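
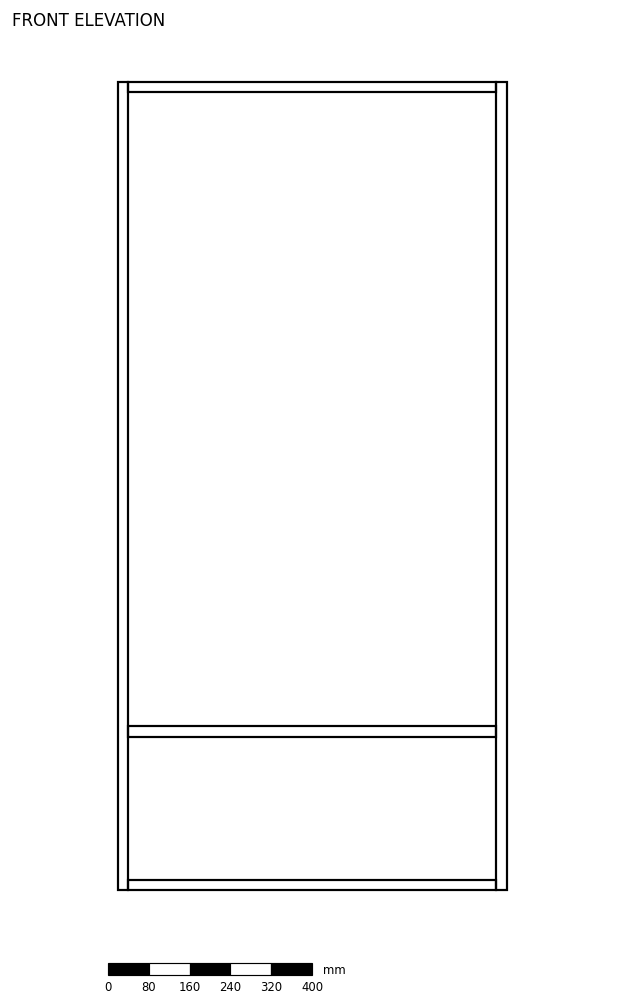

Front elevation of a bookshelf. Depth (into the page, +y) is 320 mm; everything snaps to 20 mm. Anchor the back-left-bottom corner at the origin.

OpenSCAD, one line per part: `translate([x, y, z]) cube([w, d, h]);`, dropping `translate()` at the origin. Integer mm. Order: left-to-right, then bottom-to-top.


cube([20, 320, 1580]);
translate([20, 0, 0]) cube([720, 320, 20]);
translate([20, 0, 300]) cube([720, 320, 20]);
translate([20, 0, 1560]) cube([720, 320, 20]);
translate([740, 0, 0]) cube([20, 320, 1580]);


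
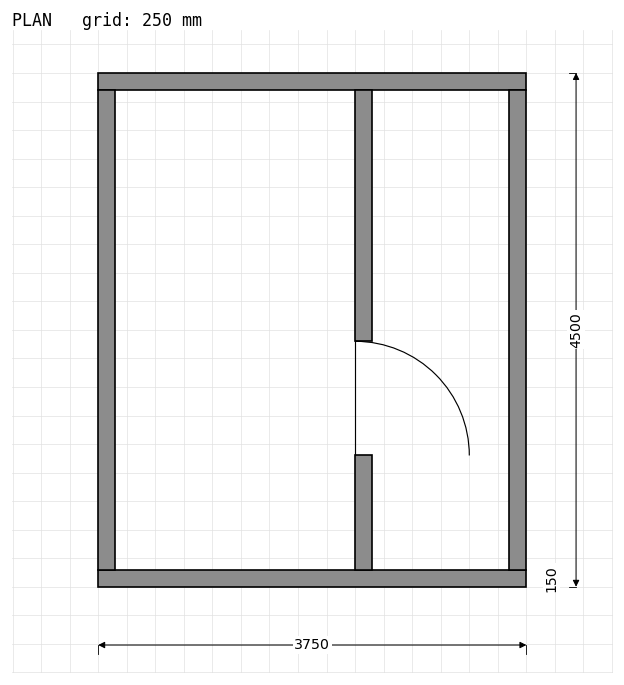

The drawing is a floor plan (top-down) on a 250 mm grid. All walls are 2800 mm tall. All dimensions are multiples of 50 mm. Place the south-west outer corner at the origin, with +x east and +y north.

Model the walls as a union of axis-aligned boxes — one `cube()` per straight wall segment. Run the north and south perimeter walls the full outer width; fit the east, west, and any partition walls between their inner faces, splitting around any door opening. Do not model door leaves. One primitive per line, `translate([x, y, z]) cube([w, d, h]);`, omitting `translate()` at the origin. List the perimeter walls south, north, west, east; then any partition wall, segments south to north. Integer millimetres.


cube([3750, 150, 2800]);
translate([0, 4350, 0]) cube([3750, 150, 2800]);
translate([0, 150, 0]) cube([150, 4200, 2800]);
translate([3600, 150, 0]) cube([150, 4200, 2800]);
translate([2250, 150, 0]) cube([150, 1000, 2800]);
translate([2250, 2150, 0]) cube([150, 2200, 2800]);


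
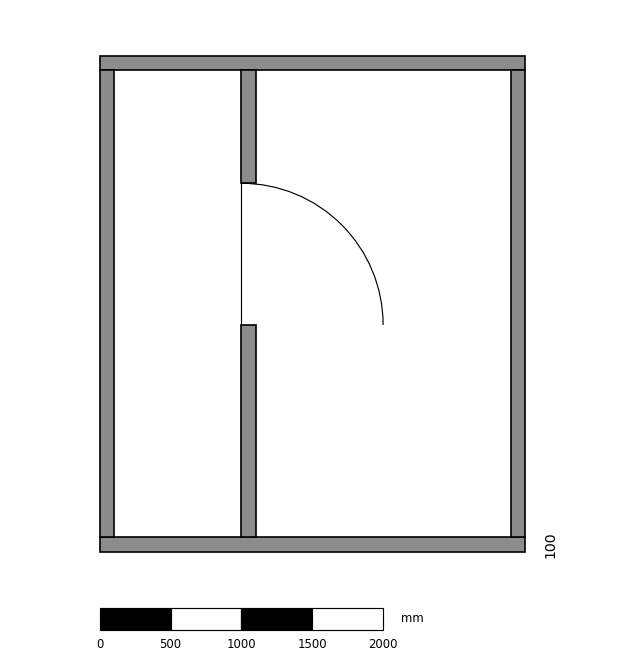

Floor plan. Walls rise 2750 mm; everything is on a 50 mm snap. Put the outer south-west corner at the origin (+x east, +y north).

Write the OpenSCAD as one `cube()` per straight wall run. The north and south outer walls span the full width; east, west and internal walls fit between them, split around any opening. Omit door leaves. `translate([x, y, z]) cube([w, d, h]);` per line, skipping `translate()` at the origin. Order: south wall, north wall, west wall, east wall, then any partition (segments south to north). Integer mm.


cube([3000, 100, 2750]);
translate([0, 3400, 0]) cube([3000, 100, 2750]);
translate([0, 100, 0]) cube([100, 3300, 2750]);
translate([2900, 100, 0]) cube([100, 3300, 2750]);
translate([1000, 100, 0]) cube([100, 1500, 2750]);
translate([1000, 2600, 0]) cube([100, 800, 2750]);


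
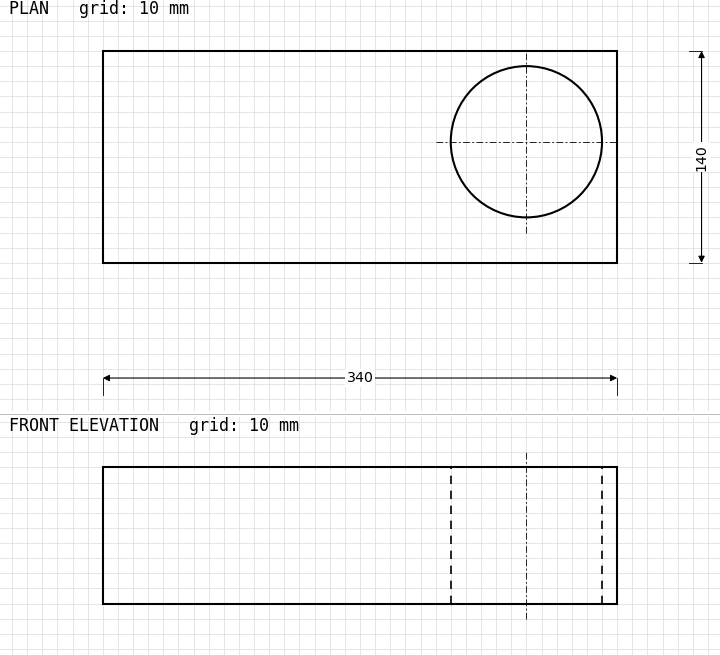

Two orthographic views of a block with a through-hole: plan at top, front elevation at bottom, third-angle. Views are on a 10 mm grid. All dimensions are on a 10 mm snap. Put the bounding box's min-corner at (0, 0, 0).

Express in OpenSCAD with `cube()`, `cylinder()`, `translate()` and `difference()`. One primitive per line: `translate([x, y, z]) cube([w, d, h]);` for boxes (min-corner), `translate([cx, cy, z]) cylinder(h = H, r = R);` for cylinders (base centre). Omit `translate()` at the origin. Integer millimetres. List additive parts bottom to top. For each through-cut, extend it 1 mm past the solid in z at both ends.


difference() {
  cube([340, 140, 90]);
  translate([280, 80, -1]) cylinder(h = 92, r = 50);
}


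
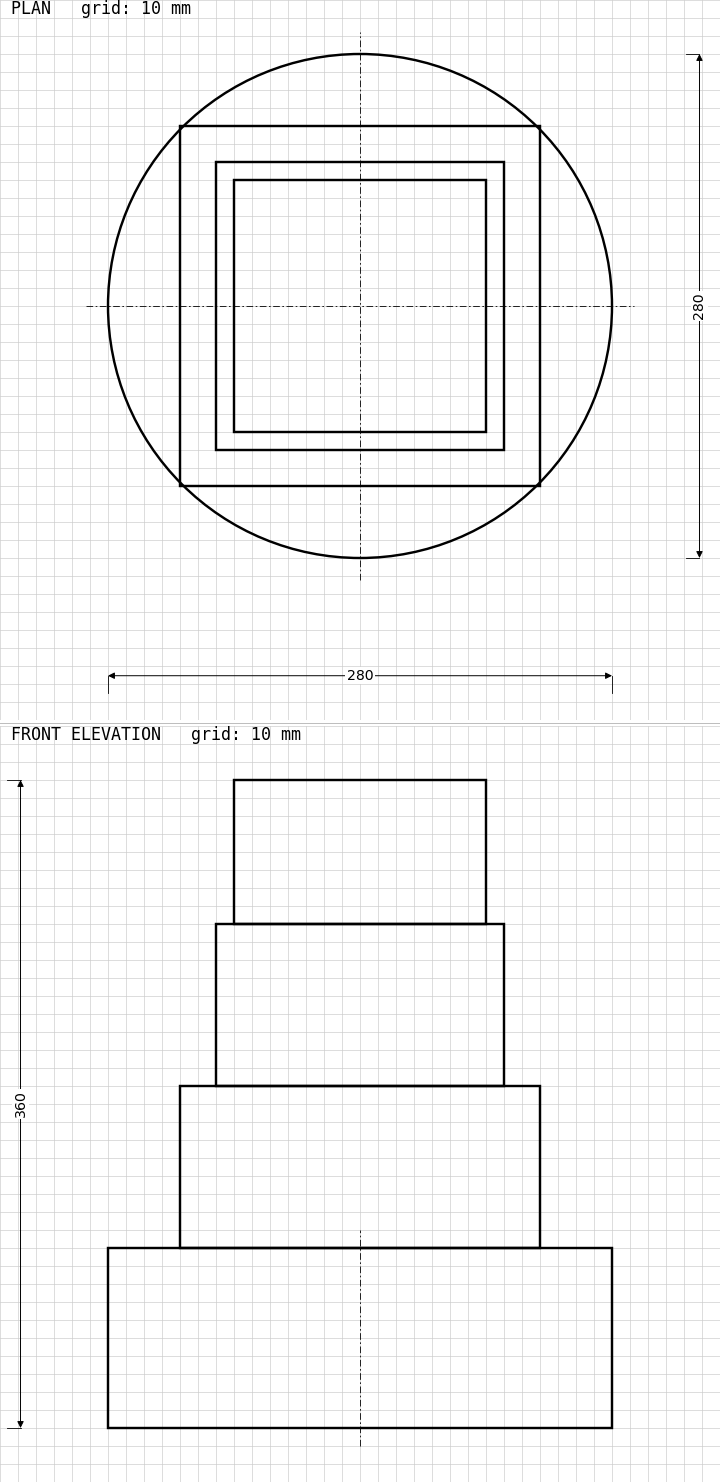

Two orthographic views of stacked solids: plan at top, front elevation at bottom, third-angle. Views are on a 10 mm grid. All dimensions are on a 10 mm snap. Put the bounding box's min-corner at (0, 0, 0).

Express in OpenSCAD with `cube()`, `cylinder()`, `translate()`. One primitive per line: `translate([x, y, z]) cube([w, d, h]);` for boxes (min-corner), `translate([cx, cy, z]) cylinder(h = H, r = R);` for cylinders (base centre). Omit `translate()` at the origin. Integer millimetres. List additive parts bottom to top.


translate([140, 140, 0]) cylinder(h = 100, r = 140);
translate([40, 40, 100]) cube([200, 200, 90]);
translate([60, 60, 190]) cube([160, 160, 90]);
translate([70, 70, 280]) cube([140, 140, 80]);


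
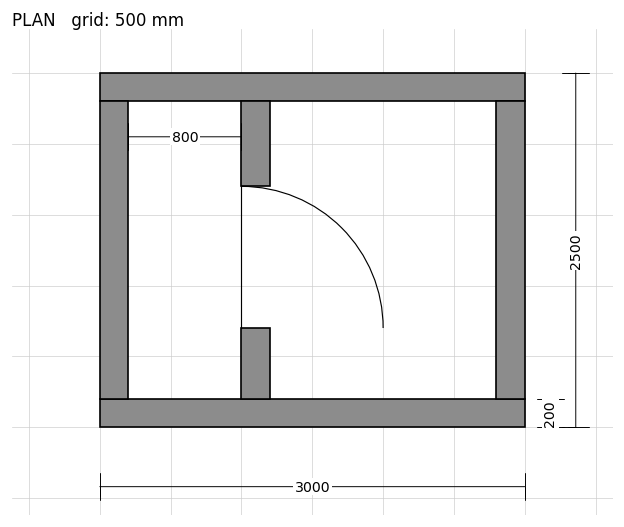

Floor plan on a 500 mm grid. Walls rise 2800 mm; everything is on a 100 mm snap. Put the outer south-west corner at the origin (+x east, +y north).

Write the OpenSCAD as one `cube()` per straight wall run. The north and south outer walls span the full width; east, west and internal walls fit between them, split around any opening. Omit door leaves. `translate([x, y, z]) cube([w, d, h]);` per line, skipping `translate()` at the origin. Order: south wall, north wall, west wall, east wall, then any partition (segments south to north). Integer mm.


cube([3000, 200, 2800]);
translate([0, 2300, 0]) cube([3000, 200, 2800]);
translate([0, 200, 0]) cube([200, 2100, 2800]);
translate([2800, 200, 0]) cube([200, 2100, 2800]);
translate([1000, 200, 0]) cube([200, 500, 2800]);
translate([1000, 1700, 0]) cube([200, 600, 2800]);


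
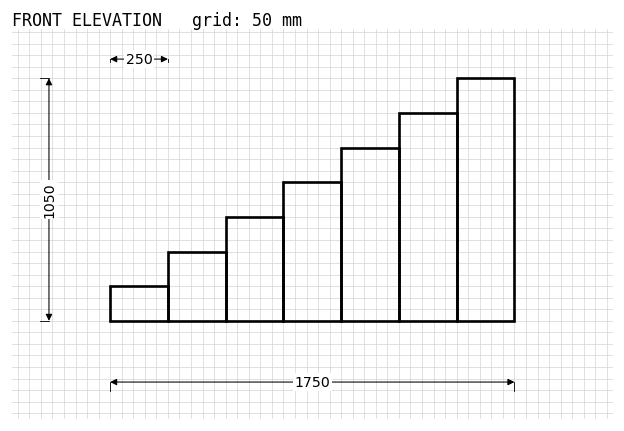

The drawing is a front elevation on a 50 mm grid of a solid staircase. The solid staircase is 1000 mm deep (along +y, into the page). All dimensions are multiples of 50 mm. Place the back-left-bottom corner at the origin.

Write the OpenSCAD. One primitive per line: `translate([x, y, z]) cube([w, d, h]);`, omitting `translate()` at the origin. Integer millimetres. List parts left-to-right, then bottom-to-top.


cube([250, 1000, 150]);
translate([250, 0, 0]) cube([250, 1000, 300]);
translate([500, 0, 0]) cube([250, 1000, 450]);
translate([750, 0, 0]) cube([250, 1000, 600]);
translate([1000, 0, 0]) cube([250, 1000, 750]);
translate([1250, 0, 0]) cube([250, 1000, 900]);
translate([1500, 0, 0]) cube([250, 1000, 1050]);


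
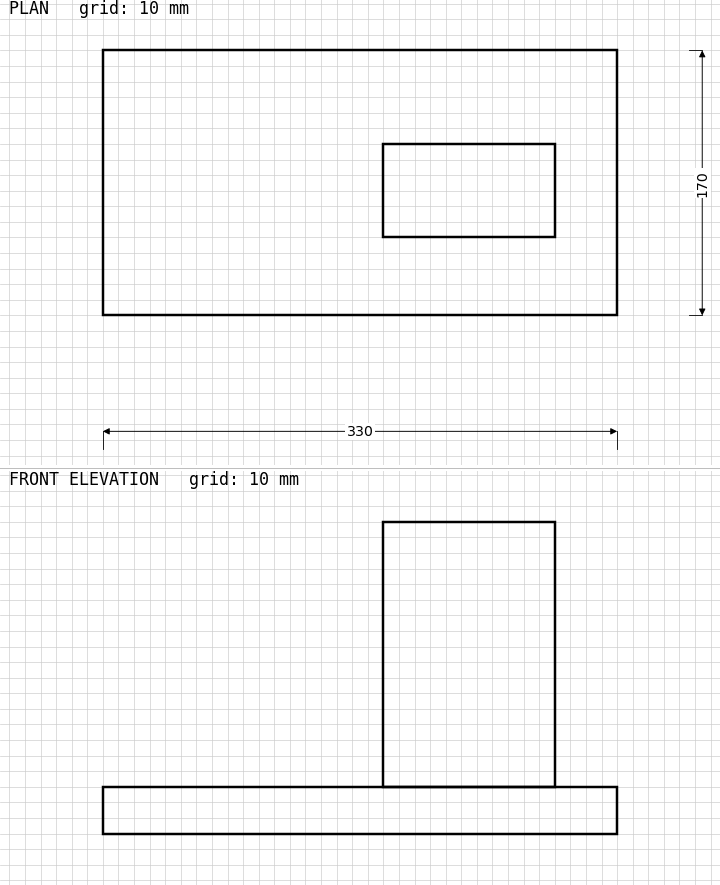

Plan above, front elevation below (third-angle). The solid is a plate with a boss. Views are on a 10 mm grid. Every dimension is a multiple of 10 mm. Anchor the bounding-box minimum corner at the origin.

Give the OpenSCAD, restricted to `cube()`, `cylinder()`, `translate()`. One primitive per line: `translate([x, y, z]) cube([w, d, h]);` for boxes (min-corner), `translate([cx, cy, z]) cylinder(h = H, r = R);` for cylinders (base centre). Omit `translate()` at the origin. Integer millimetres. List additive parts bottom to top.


cube([330, 170, 30]);
translate([180, 50, 30]) cube([110, 60, 170]);


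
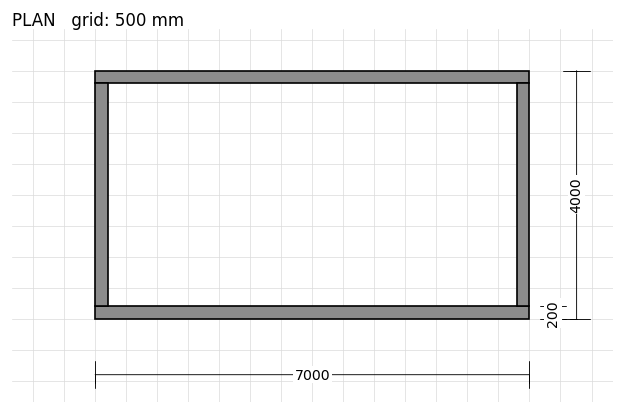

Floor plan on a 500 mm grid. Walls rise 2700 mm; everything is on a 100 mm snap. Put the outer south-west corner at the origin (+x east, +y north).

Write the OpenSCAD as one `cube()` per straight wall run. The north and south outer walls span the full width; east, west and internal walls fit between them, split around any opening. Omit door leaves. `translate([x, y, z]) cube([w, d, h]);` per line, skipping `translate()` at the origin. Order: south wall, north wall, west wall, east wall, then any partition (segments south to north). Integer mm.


cube([7000, 200, 2700]);
translate([0, 3800, 0]) cube([7000, 200, 2700]);
translate([0, 200, 0]) cube([200, 3600, 2700]);
translate([6800, 200, 0]) cube([200, 3600, 2700]);


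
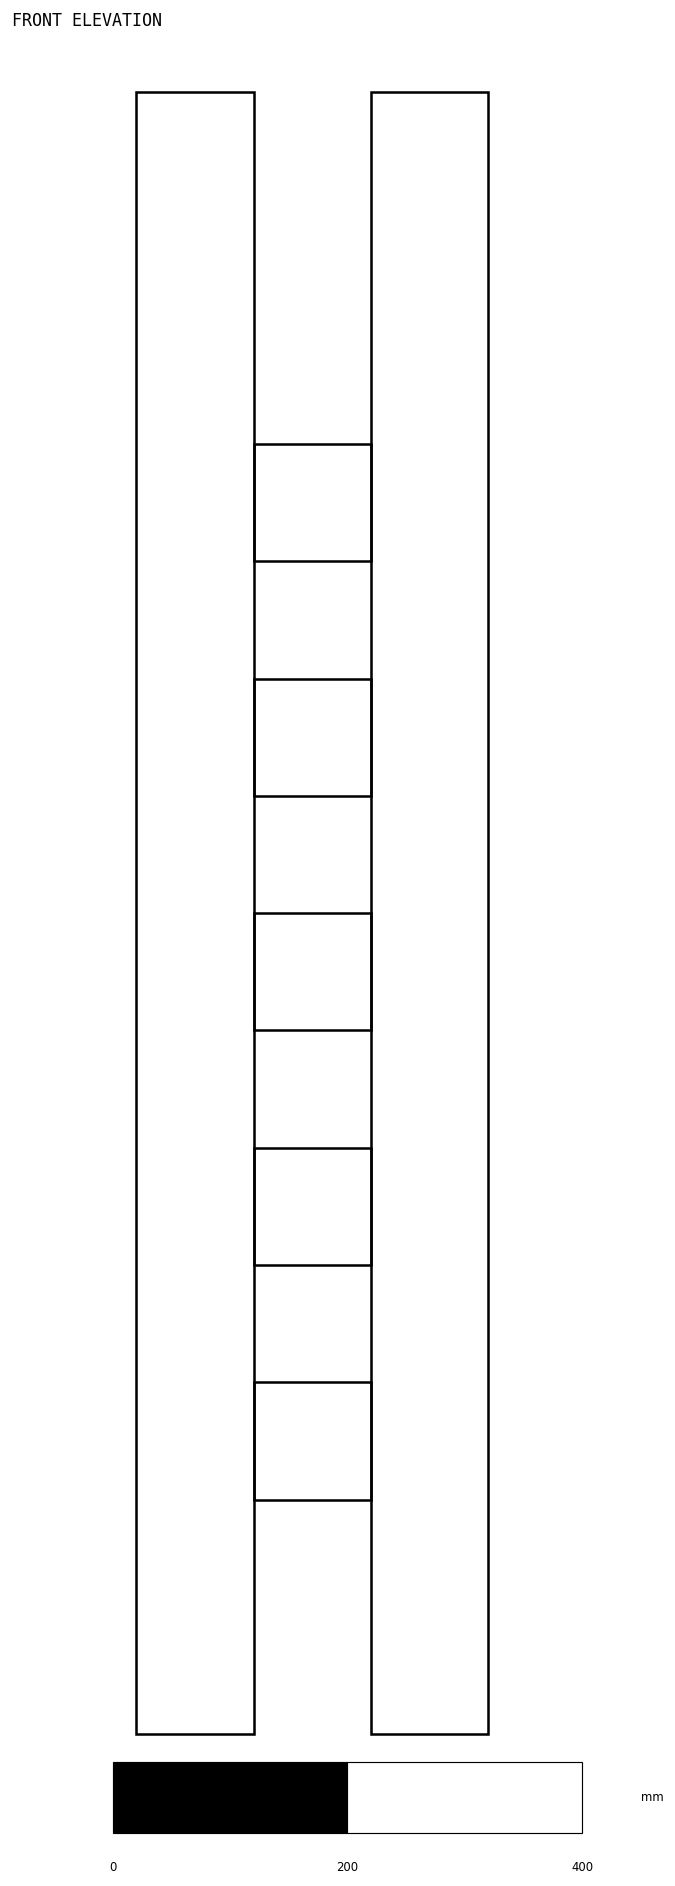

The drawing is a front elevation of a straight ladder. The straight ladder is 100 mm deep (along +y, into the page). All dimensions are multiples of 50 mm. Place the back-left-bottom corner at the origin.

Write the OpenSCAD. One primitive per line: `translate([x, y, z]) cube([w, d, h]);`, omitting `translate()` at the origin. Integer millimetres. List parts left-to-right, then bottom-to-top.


cube([100, 100, 1400]);
translate([100, 0, 200]) cube([100, 100, 100]);
translate([100, 0, 400]) cube([100, 100, 100]);
translate([100, 0, 600]) cube([100, 100, 100]);
translate([100, 0, 800]) cube([100, 100, 100]);
translate([100, 0, 1000]) cube([100, 100, 100]);
translate([200, 0, 0]) cube([100, 100, 1400]);


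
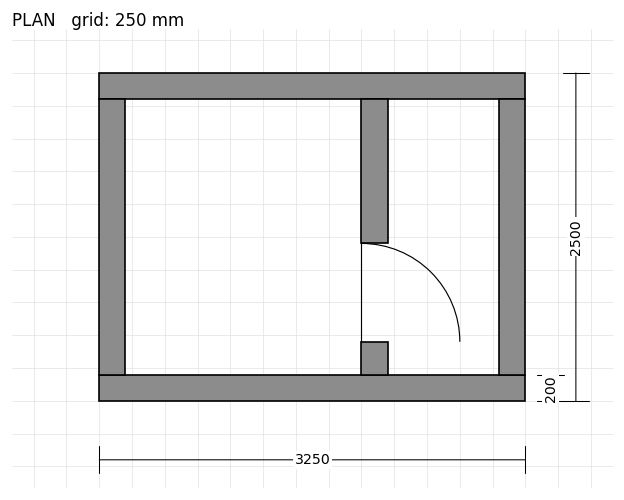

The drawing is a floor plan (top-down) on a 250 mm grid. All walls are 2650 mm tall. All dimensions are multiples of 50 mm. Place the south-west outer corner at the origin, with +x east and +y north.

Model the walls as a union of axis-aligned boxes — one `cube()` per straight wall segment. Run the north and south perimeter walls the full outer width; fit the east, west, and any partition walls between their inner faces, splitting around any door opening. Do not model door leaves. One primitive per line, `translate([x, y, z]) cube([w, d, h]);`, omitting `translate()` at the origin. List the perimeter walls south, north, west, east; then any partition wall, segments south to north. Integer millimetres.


cube([3250, 200, 2650]);
translate([0, 2300, 0]) cube([3250, 200, 2650]);
translate([0, 200, 0]) cube([200, 2100, 2650]);
translate([3050, 200, 0]) cube([200, 2100, 2650]);
translate([2000, 200, 0]) cube([200, 250, 2650]);
translate([2000, 1200, 0]) cube([200, 1100, 2650]);


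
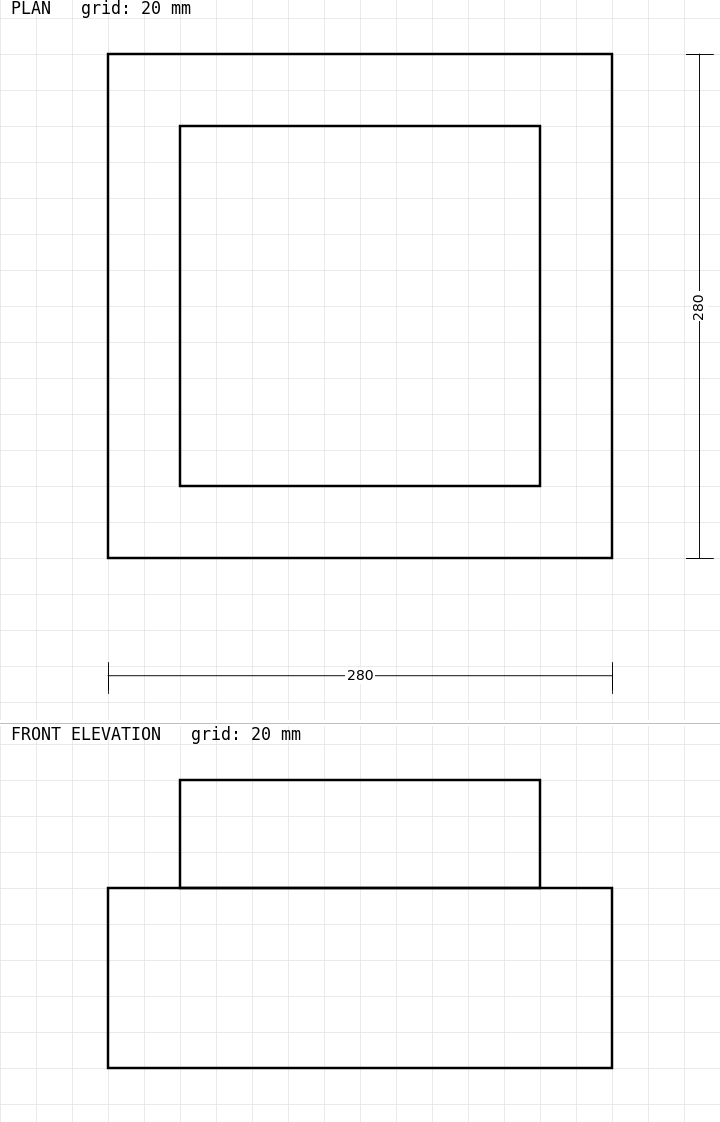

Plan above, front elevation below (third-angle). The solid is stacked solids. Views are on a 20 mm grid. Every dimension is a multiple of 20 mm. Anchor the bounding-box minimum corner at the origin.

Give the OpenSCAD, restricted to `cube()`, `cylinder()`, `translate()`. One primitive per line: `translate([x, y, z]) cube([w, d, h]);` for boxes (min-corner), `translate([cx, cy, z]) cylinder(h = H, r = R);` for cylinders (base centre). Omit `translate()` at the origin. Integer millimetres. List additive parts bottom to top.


cube([280, 280, 100]);
translate([40, 40, 100]) cube([200, 200, 60]);


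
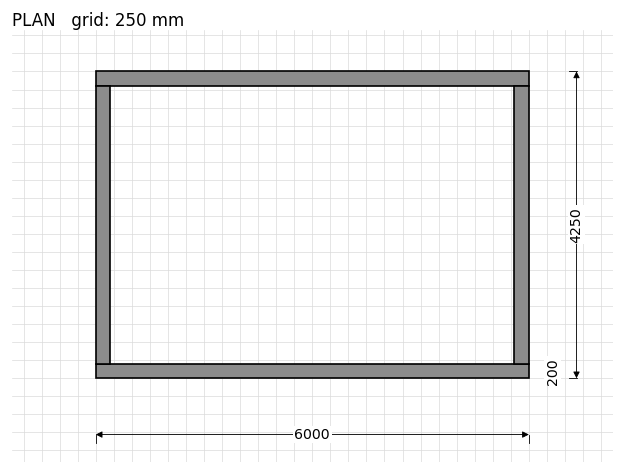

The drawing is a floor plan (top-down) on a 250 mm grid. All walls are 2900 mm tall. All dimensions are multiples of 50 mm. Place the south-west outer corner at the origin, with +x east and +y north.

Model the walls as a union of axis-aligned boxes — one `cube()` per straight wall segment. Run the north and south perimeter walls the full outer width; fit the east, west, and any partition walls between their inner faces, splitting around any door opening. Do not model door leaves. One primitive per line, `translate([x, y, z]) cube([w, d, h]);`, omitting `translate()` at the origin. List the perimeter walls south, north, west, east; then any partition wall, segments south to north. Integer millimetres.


cube([6000, 200, 2900]);
translate([0, 4050, 0]) cube([6000, 200, 2900]);
translate([0, 200, 0]) cube([200, 3850, 2900]);
translate([5800, 200, 0]) cube([200, 3850, 2900]);


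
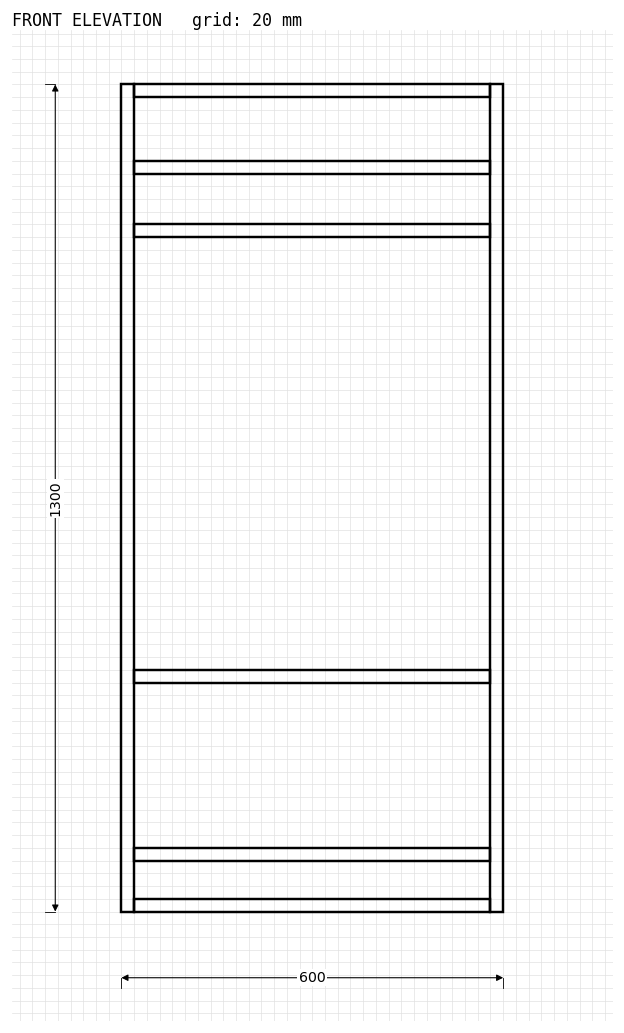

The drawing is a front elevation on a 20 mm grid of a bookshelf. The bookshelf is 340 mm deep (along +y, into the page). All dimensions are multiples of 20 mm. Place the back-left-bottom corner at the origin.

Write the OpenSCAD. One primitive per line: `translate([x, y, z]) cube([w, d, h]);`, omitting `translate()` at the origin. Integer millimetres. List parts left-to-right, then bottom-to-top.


cube([20, 340, 1300]);
translate([20, 0, 0]) cube([560, 340, 20]);
translate([20, 0, 80]) cube([560, 340, 20]);
translate([20, 0, 360]) cube([560, 340, 20]);
translate([20, 0, 1060]) cube([560, 340, 20]);
translate([20, 0, 1160]) cube([560, 340, 20]);
translate([20, 0, 1280]) cube([560, 340, 20]);
translate([580, 0, 0]) cube([20, 340, 1300]);


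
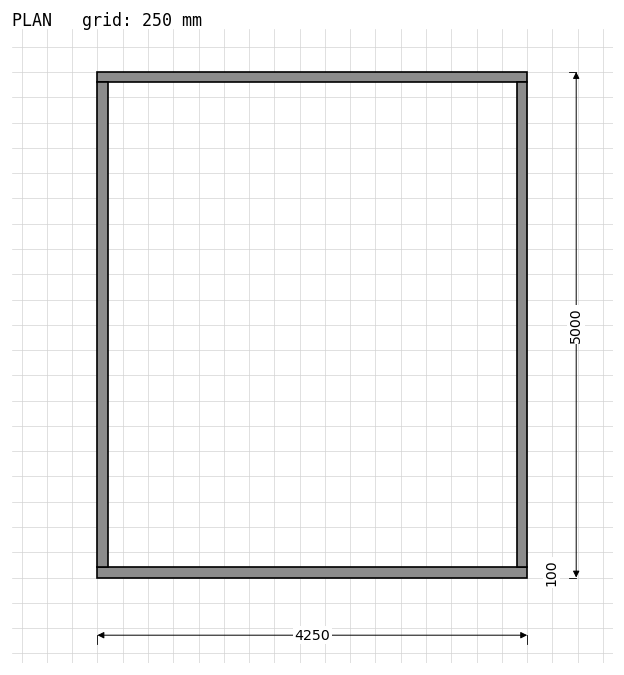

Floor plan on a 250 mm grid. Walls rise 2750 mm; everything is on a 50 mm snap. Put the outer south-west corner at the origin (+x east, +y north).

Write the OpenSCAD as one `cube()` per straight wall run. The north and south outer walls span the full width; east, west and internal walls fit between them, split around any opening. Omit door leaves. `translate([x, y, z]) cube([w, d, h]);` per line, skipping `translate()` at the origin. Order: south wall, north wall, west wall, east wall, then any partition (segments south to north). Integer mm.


cube([4250, 100, 2750]);
translate([0, 4900, 0]) cube([4250, 100, 2750]);
translate([0, 100, 0]) cube([100, 4800, 2750]);
translate([4150, 100, 0]) cube([100, 4800, 2750]);


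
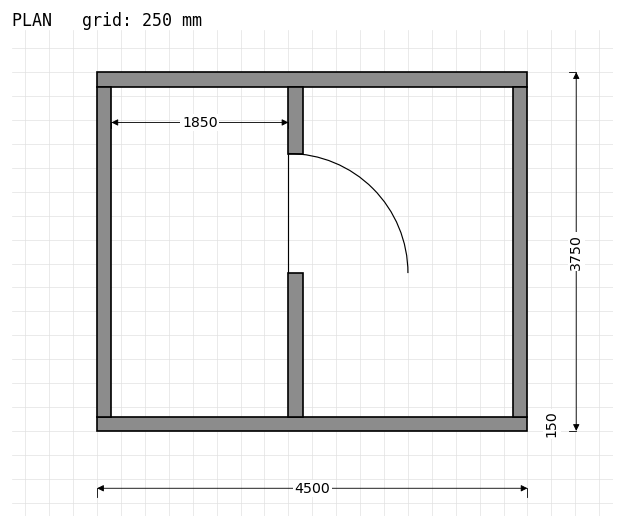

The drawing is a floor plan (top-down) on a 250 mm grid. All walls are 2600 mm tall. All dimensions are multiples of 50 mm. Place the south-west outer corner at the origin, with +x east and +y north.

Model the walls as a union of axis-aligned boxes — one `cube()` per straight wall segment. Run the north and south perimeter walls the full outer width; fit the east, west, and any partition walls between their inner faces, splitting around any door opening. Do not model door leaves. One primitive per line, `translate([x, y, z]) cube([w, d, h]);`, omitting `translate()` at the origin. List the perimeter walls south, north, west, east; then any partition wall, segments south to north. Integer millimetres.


cube([4500, 150, 2600]);
translate([0, 3600, 0]) cube([4500, 150, 2600]);
translate([0, 150, 0]) cube([150, 3450, 2600]);
translate([4350, 150, 0]) cube([150, 3450, 2600]);
translate([2000, 150, 0]) cube([150, 1500, 2600]);
translate([2000, 2900, 0]) cube([150, 700, 2600]);


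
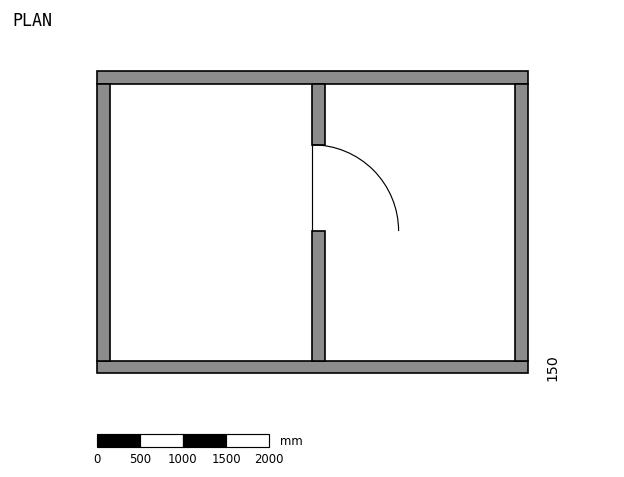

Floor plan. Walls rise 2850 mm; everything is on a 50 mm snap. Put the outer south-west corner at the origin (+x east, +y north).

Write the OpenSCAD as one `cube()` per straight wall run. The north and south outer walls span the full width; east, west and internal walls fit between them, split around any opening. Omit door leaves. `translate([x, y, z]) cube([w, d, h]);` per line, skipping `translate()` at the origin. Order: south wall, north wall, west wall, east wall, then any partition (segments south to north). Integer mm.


cube([5000, 150, 2850]);
translate([0, 3350, 0]) cube([5000, 150, 2850]);
translate([0, 150, 0]) cube([150, 3200, 2850]);
translate([4850, 150, 0]) cube([150, 3200, 2850]);
translate([2500, 150, 0]) cube([150, 1500, 2850]);
translate([2500, 2650, 0]) cube([150, 700, 2850]);


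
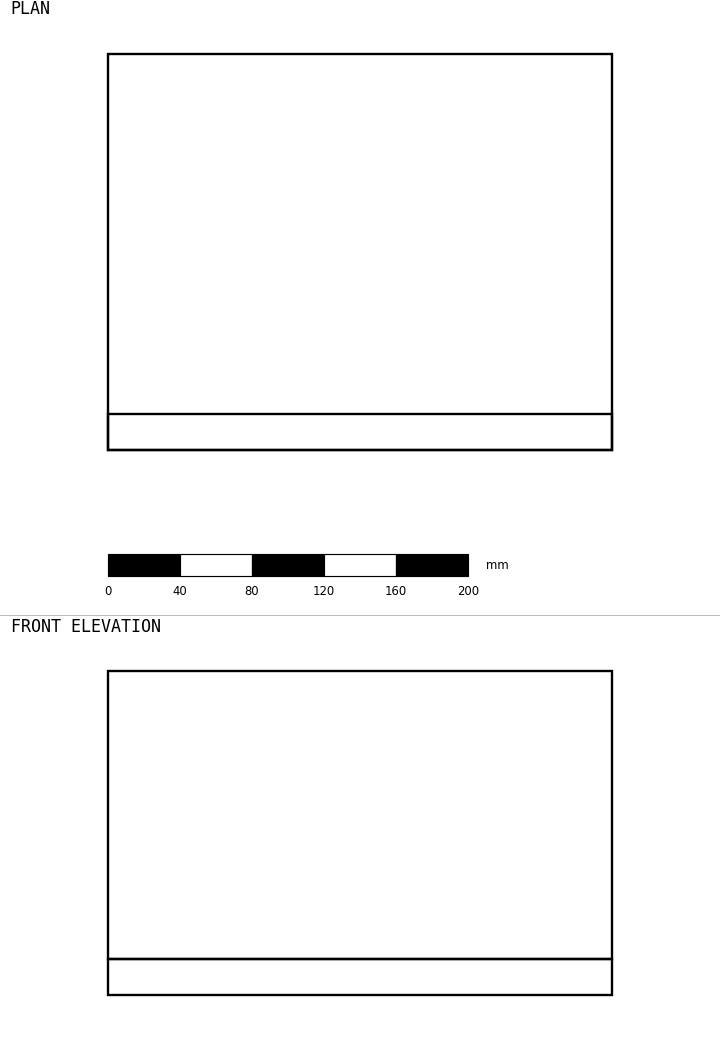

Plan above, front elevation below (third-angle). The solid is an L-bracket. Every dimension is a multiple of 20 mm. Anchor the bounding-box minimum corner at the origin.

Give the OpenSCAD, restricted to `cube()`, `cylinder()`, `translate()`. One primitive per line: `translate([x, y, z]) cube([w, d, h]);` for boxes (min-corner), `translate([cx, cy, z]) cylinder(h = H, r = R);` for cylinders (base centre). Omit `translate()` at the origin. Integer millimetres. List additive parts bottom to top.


cube([280, 220, 20]);
translate([0, 0, 20]) cube([280, 20, 160]);


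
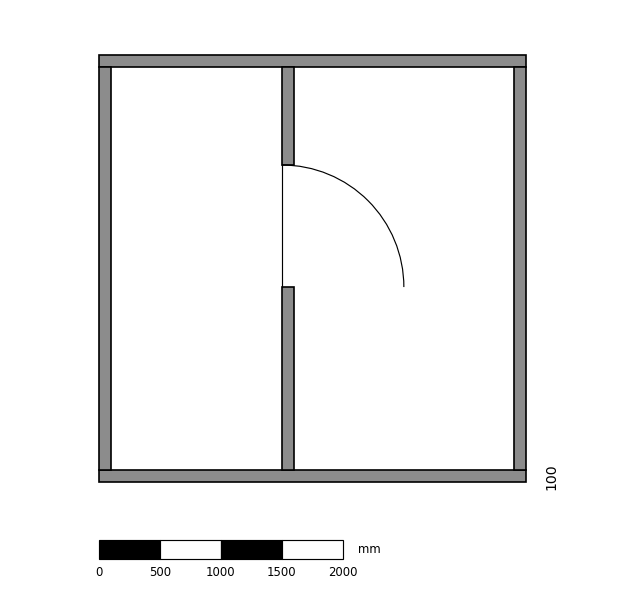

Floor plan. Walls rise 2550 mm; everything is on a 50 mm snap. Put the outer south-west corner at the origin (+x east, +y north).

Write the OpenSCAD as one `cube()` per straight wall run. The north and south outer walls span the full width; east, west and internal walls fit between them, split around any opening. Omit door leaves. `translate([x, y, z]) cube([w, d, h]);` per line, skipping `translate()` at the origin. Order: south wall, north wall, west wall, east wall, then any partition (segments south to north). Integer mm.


cube([3500, 100, 2550]);
translate([0, 3400, 0]) cube([3500, 100, 2550]);
translate([0, 100, 0]) cube([100, 3300, 2550]);
translate([3400, 100, 0]) cube([100, 3300, 2550]);
translate([1500, 100, 0]) cube([100, 1500, 2550]);
translate([1500, 2600, 0]) cube([100, 800, 2550]);


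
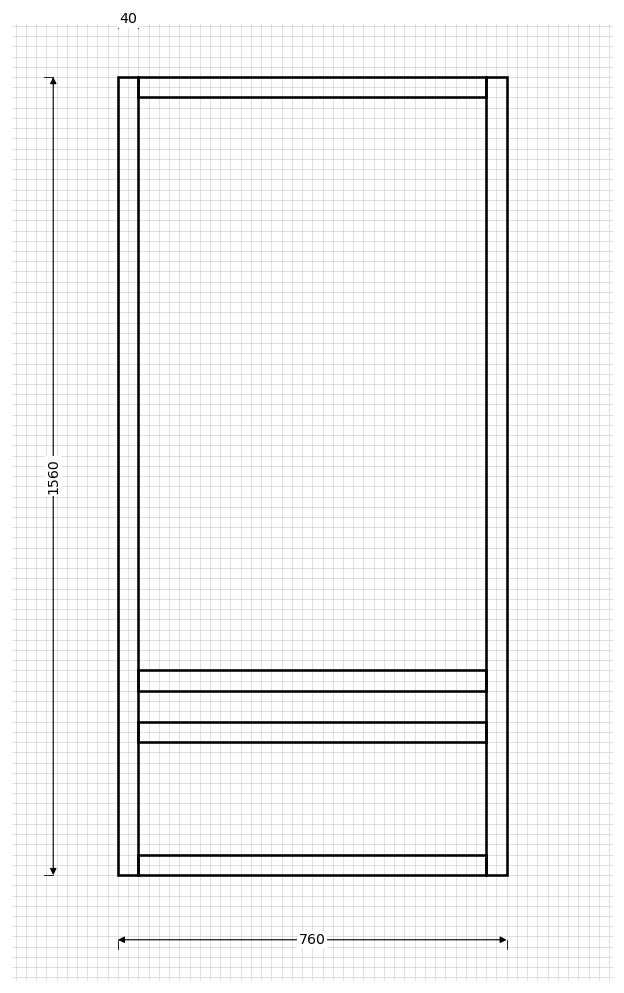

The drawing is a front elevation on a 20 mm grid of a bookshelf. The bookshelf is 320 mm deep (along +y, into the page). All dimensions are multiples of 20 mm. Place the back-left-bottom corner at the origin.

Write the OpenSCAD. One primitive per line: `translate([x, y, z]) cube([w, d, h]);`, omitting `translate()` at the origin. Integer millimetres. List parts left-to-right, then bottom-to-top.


cube([40, 320, 1560]);
translate([40, 0, 0]) cube([680, 320, 40]);
translate([40, 0, 260]) cube([680, 320, 40]);
translate([40, 0, 360]) cube([680, 320, 40]);
translate([40, 0, 1520]) cube([680, 320, 40]);
translate([720, 0, 0]) cube([40, 320, 1560]);


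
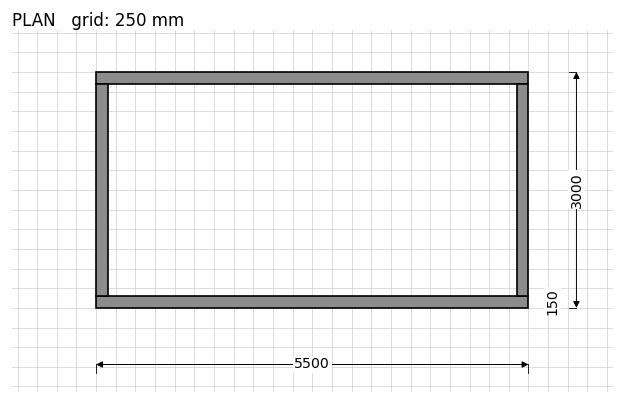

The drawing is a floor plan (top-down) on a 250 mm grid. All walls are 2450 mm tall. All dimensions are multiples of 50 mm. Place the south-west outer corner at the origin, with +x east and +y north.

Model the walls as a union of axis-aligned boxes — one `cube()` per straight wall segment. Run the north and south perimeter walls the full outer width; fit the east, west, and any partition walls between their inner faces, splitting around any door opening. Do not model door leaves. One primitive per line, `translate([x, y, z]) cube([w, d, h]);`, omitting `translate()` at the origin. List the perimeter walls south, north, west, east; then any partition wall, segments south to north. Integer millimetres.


cube([5500, 150, 2450]);
translate([0, 2850, 0]) cube([5500, 150, 2450]);
translate([0, 150, 0]) cube([150, 2700, 2450]);
translate([5350, 150, 0]) cube([150, 2700, 2450]);


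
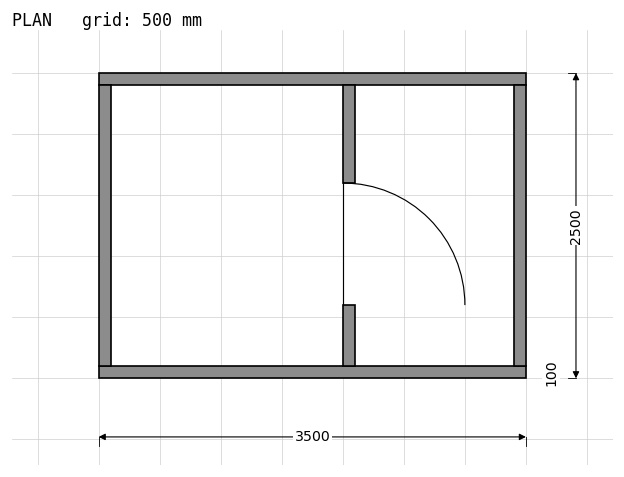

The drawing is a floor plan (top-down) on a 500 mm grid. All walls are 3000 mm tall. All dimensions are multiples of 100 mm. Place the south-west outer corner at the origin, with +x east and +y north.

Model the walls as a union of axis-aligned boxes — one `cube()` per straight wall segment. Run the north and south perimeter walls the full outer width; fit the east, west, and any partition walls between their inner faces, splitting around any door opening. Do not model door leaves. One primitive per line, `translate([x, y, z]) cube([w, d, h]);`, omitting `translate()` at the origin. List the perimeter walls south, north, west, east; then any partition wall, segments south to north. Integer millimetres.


cube([3500, 100, 3000]);
translate([0, 2400, 0]) cube([3500, 100, 3000]);
translate([0, 100, 0]) cube([100, 2300, 3000]);
translate([3400, 100, 0]) cube([100, 2300, 3000]);
translate([2000, 100, 0]) cube([100, 500, 3000]);
translate([2000, 1600, 0]) cube([100, 800, 3000]);


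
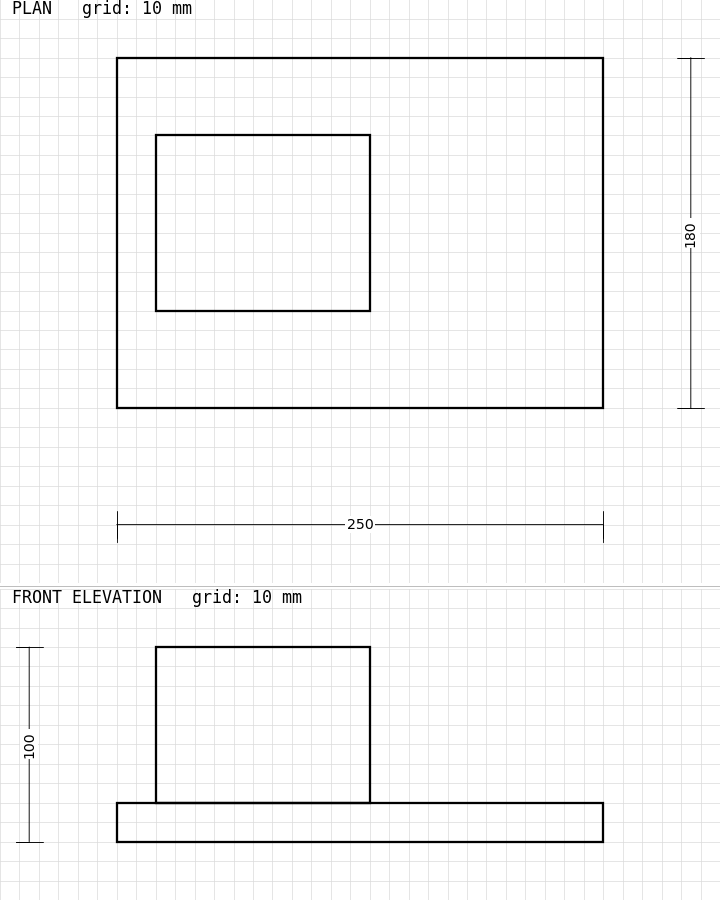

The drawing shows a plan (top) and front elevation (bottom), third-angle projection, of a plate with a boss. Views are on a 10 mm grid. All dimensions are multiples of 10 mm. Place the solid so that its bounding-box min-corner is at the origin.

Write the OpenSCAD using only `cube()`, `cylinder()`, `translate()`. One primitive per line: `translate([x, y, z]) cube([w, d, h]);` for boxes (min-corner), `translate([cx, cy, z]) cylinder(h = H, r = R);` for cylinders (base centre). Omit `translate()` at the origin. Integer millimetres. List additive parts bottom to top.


cube([250, 180, 20]);
translate([20, 50, 20]) cube([110, 90, 80]);


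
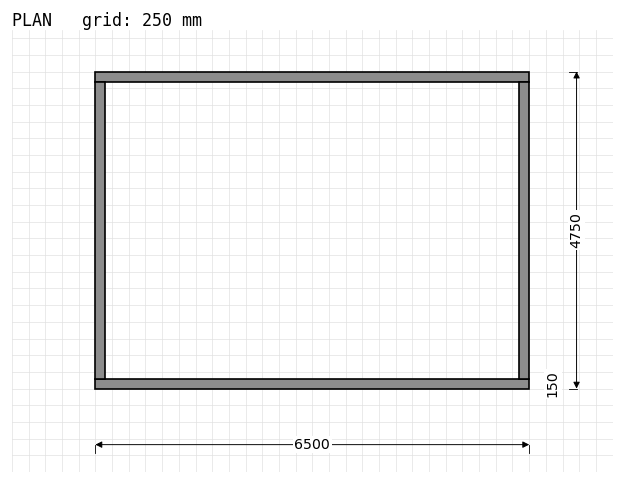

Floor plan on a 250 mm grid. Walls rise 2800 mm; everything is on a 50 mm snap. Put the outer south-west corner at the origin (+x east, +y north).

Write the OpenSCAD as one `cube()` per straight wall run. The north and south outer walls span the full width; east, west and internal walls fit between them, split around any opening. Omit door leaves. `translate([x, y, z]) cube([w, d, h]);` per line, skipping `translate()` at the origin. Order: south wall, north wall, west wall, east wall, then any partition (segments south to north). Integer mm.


cube([6500, 150, 2800]);
translate([0, 4600, 0]) cube([6500, 150, 2800]);
translate([0, 150, 0]) cube([150, 4450, 2800]);
translate([6350, 150, 0]) cube([150, 4450, 2800]);


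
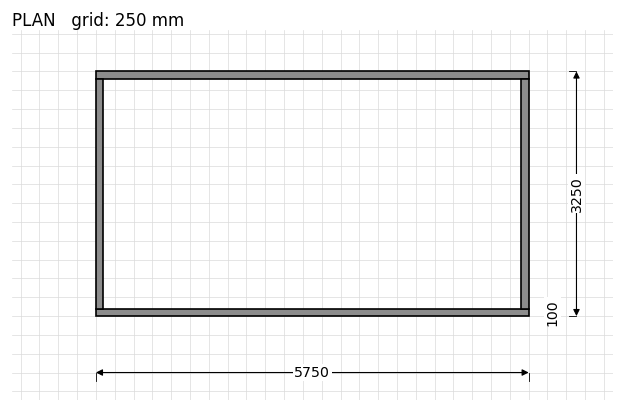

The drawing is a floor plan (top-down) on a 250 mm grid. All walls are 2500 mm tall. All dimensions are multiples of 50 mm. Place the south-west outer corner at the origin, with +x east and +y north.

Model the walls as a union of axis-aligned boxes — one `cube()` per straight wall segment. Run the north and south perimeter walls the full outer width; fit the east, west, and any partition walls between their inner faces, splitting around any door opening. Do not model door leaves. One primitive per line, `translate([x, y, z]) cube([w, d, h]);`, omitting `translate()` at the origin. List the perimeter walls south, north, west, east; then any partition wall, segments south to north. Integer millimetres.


cube([5750, 100, 2500]);
translate([0, 3150, 0]) cube([5750, 100, 2500]);
translate([0, 100, 0]) cube([100, 3050, 2500]);
translate([5650, 100, 0]) cube([100, 3050, 2500]);


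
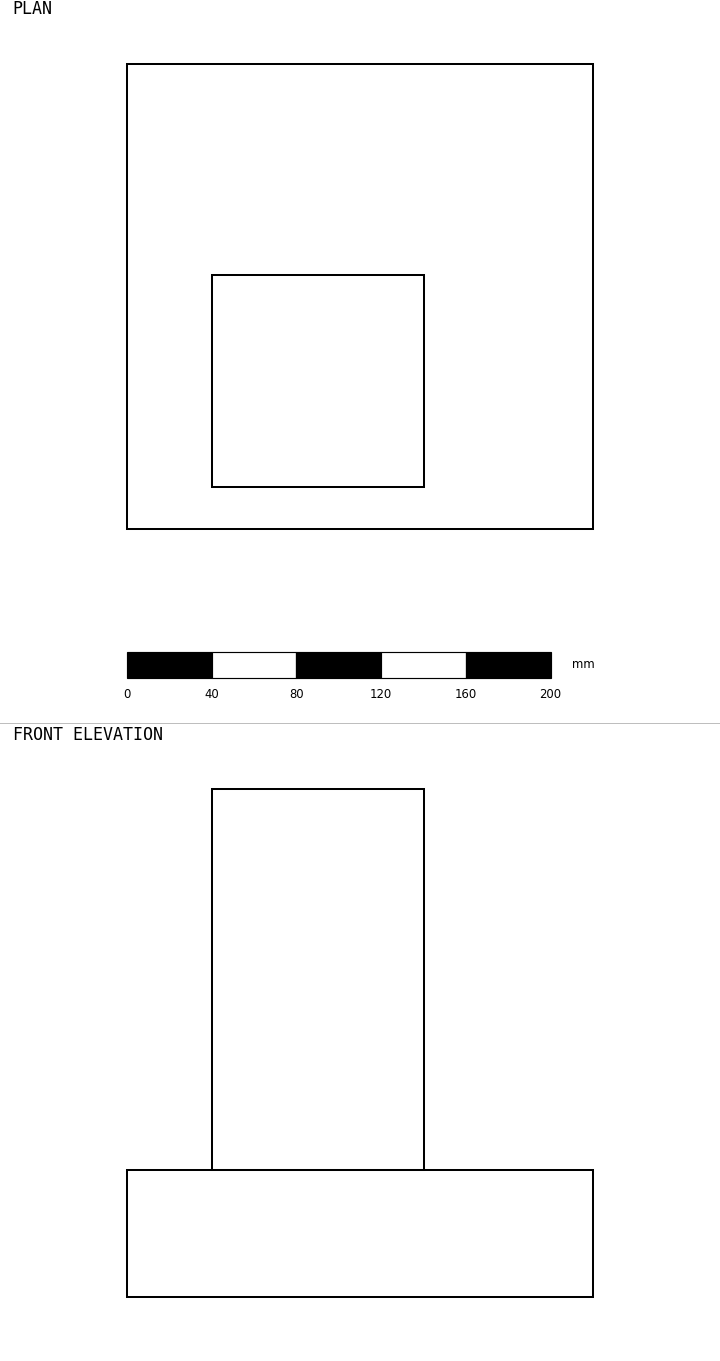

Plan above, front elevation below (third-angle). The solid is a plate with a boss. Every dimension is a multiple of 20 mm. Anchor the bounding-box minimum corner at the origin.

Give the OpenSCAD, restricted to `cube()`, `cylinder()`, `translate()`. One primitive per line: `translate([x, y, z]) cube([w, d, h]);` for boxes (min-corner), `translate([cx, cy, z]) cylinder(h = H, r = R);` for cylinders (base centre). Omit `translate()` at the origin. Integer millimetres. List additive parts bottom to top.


cube([220, 220, 60]);
translate([40, 20, 60]) cube([100, 100, 180]);


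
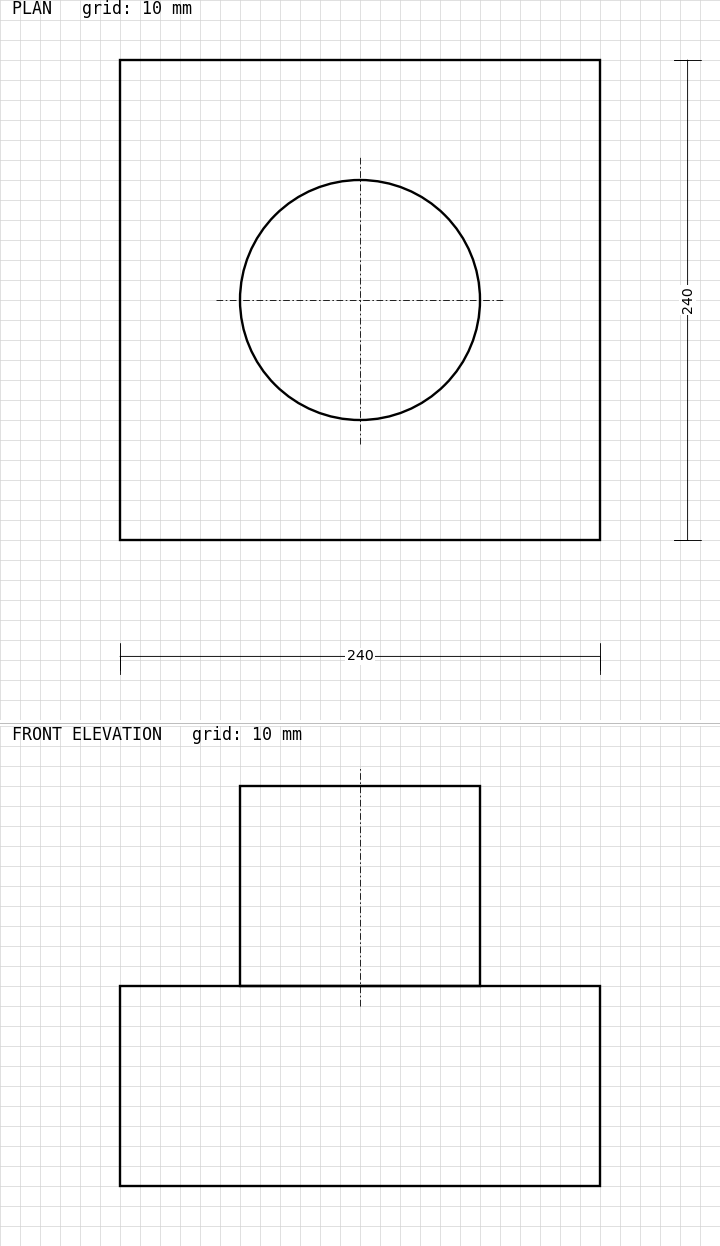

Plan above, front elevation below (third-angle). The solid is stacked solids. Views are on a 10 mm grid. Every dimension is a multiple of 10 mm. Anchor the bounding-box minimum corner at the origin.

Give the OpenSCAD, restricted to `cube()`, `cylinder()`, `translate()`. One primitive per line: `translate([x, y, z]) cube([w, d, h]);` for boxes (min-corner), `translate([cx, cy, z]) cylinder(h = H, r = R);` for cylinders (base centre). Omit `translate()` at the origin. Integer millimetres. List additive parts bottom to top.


cube([240, 240, 100]);
translate([120, 120, 100]) cylinder(h = 100, r = 60);


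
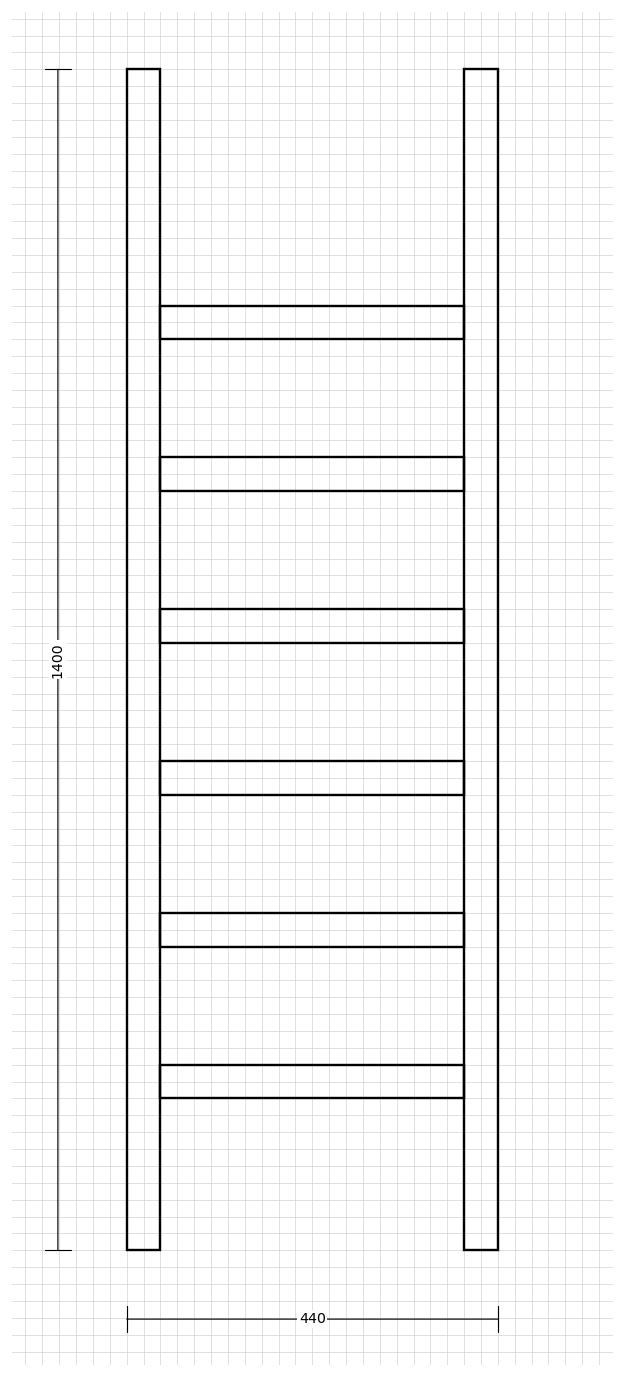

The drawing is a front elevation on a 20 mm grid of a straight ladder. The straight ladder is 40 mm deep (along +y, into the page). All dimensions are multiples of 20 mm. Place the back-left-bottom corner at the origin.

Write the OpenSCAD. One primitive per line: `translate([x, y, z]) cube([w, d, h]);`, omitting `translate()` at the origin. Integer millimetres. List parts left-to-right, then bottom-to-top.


cube([40, 40, 1400]);
translate([40, 0, 180]) cube([360, 40, 40]);
translate([40, 0, 360]) cube([360, 40, 40]);
translate([40, 0, 540]) cube([360, 40, 40]);
translate([40, 0, 720]) cube([360, 40, 40]);
translate([40, 0, 900]) cube([360, 40, 40]);
translate([40, 0, 1080]) cube([360, 40, 40]);
translate([400, 0, 0]) cube([40, 40, 1400]);


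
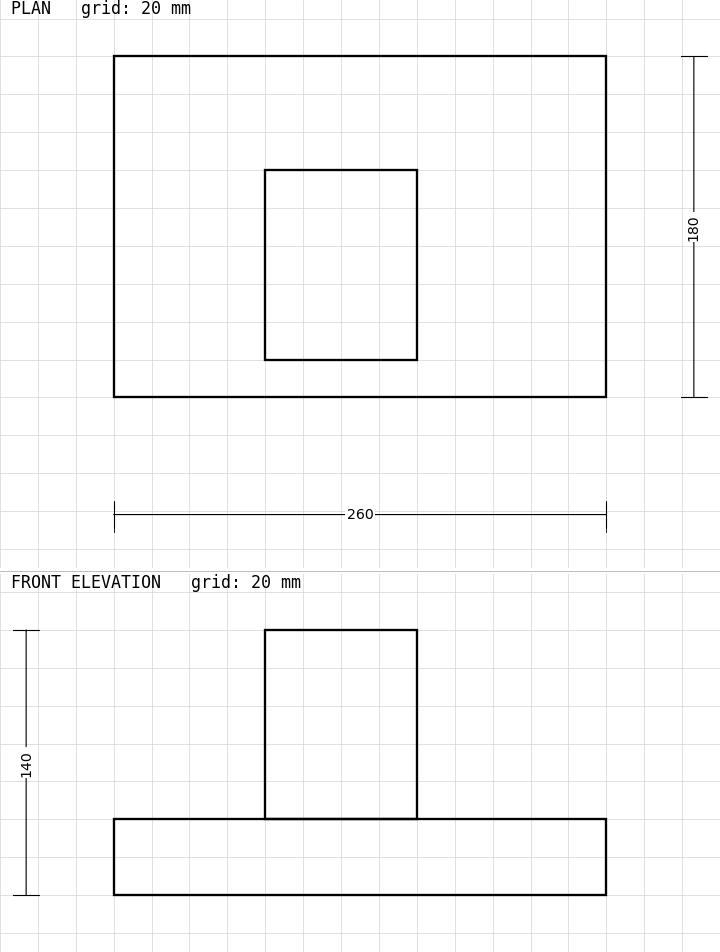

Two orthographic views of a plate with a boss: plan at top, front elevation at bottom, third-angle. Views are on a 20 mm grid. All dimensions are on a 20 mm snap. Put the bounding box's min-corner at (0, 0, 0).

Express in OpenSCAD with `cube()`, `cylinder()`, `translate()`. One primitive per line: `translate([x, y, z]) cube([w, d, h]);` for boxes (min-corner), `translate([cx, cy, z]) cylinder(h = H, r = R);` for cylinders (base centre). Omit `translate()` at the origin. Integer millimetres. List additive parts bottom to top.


cube([260, 180, 40]);
translate([80, 20, 40]) cube([80, 100, 100]);


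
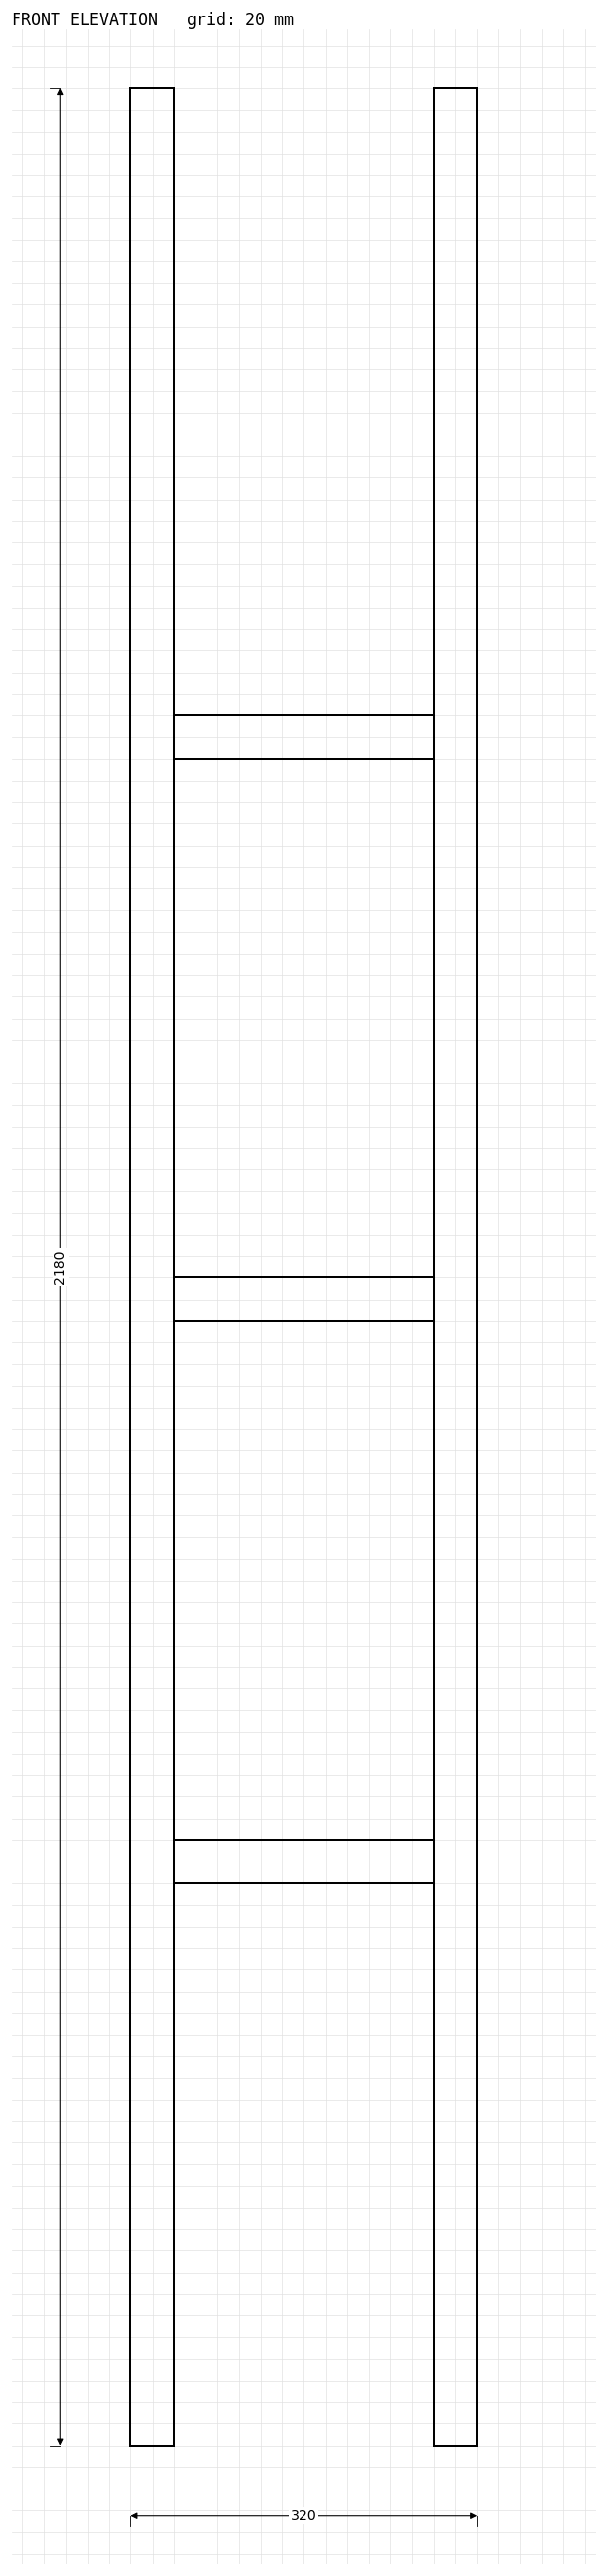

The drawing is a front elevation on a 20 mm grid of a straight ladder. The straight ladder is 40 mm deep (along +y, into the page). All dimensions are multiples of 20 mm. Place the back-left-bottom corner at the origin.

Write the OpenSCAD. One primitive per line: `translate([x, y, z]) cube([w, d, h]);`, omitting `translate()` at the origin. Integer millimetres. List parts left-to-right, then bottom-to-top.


cube([40, 40, 2180]);
translate([40, 0, 520]) cube([240, 40, 40]);
translate([40, 0, 1040]) cube([240, 40, 40]);
translate([40, 0, 1560]) cube([240, 40, 40]);
translate([280, 0, 0]) cube([40, 40, 2180]);


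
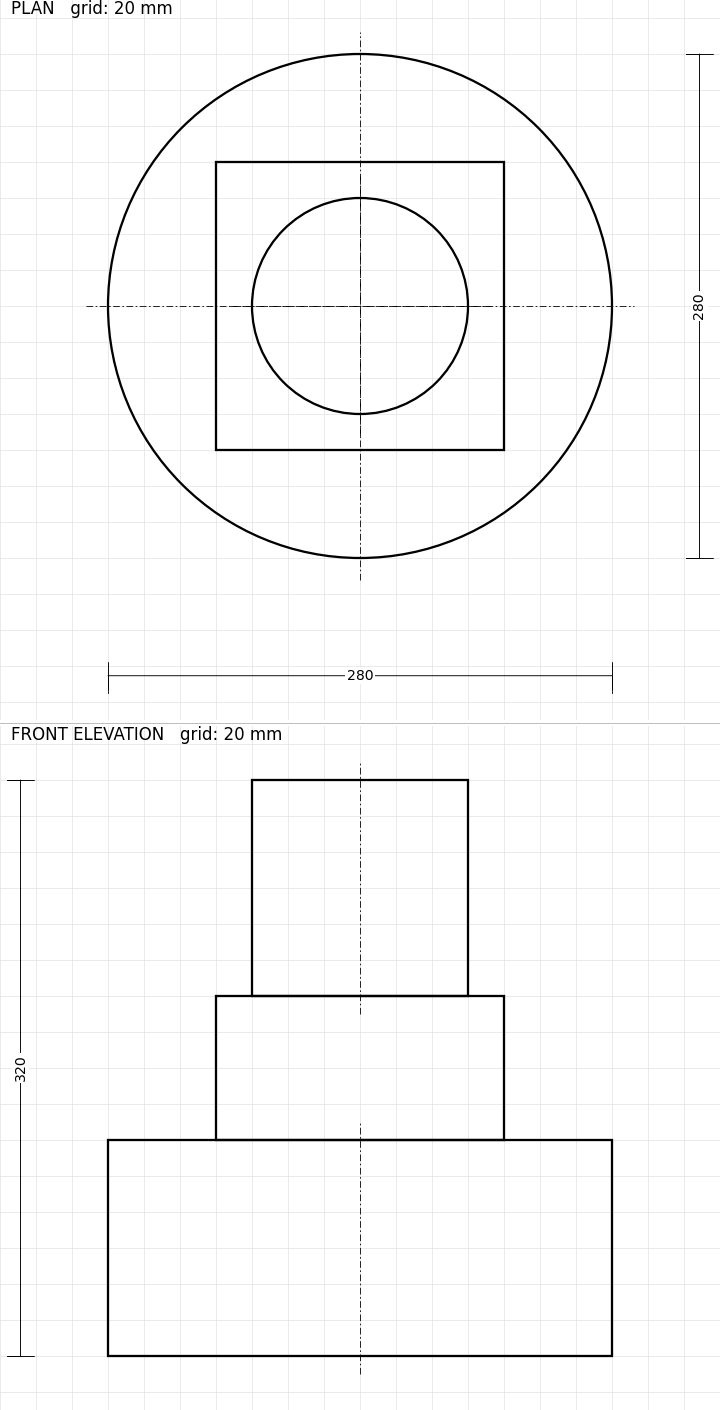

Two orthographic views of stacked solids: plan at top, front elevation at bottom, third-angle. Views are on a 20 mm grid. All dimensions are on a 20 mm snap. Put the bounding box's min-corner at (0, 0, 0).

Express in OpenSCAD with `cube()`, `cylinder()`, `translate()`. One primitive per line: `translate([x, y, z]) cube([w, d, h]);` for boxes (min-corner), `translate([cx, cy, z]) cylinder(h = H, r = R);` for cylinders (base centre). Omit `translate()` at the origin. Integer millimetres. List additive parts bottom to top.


translate([140, 140, 0]) cylinder(h = 120, r = 140);
translate([60, 60, 120]) cube([160, 160, 80]);
translate([140, 140, 200]) cylinder(h = 120, r = 60);


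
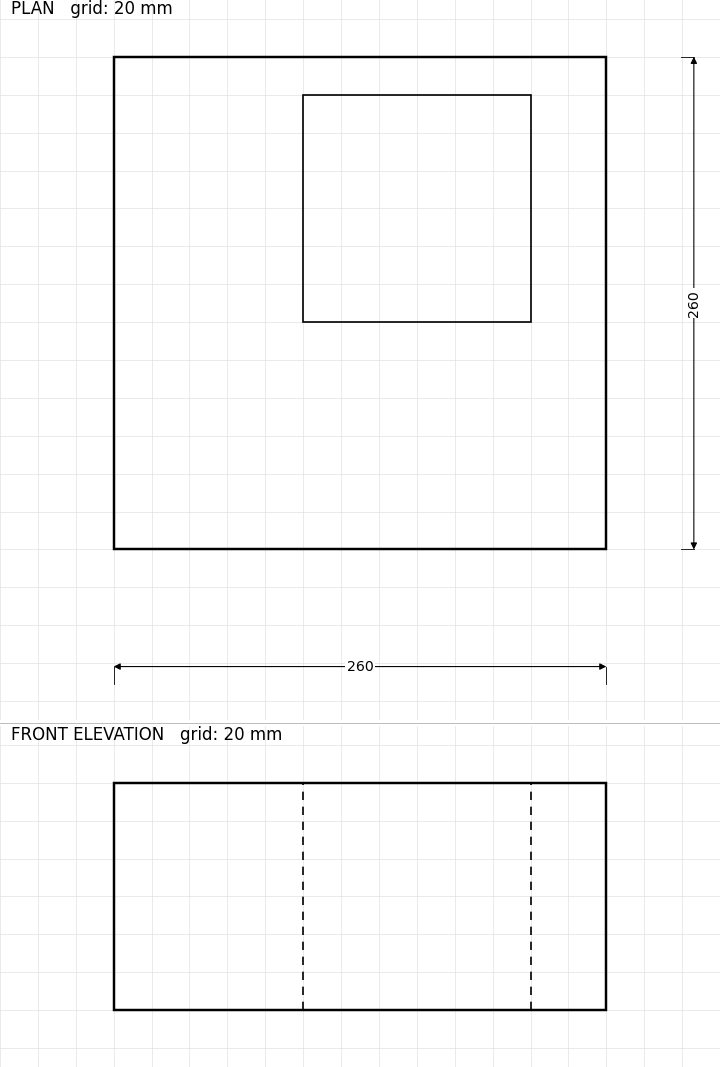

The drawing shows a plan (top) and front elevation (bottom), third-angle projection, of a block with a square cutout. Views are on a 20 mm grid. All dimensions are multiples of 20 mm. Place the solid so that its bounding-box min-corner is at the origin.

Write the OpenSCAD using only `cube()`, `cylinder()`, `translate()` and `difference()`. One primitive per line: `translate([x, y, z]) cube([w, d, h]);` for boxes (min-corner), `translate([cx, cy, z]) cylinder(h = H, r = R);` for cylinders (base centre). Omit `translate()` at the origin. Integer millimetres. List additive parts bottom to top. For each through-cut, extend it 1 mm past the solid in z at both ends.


difference() {
  cube([260, 260, 120]);
  translate([100, 120, -1]) cube([120, 120, 122]);
}


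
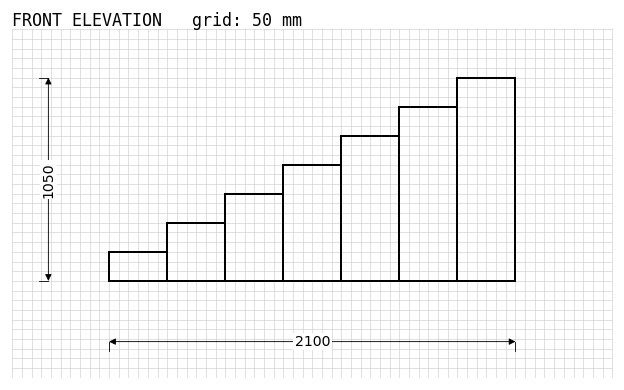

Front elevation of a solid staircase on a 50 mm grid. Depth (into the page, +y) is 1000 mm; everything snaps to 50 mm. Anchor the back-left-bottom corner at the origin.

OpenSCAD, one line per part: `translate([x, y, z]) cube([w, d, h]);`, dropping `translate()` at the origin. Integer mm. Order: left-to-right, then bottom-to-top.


cube([300, 1000, 150]);
translate([300, 0, 0]) cube([300, 1000, 300]);
translate([600, 0, 0]) cube([300, 1000, 450]);
translate([900, 0, 0]) cube([300, 1000, 600]);
translate([1200, 0, 0]) cube([300, 1000, 750]);
translate([1500, 0, 0]) cube([300, 1000, 900]);
translate([1800, 0, 0]) cube([300, 1000, 1050]);


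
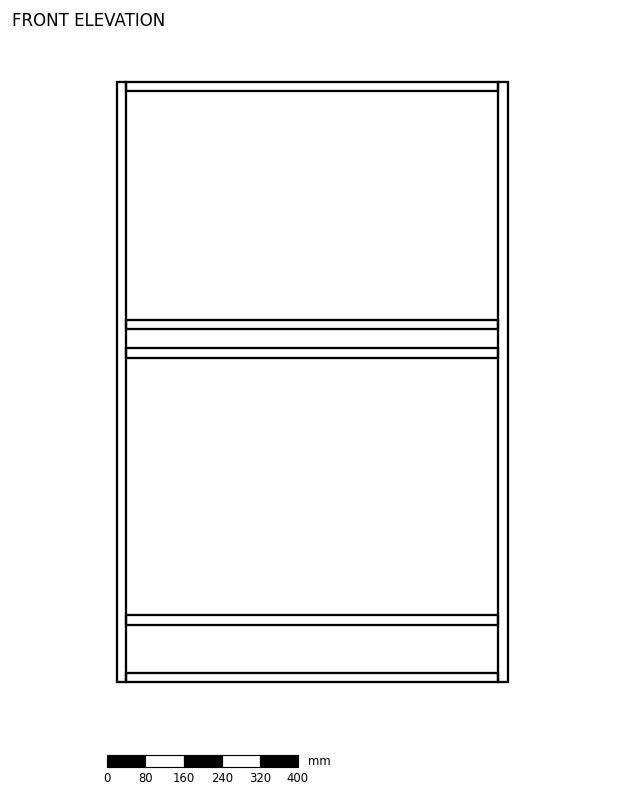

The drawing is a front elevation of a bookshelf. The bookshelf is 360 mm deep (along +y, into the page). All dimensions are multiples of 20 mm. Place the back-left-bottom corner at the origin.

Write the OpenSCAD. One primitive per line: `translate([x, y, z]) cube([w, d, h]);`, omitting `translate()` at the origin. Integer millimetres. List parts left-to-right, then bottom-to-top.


cube([20, 360, 1260]);
translate([20, 0, 0]) cube([780, 360, 20]);
translate([20, 0, 120]) cube([780, 360, 20]);
translate([20, 0, 680]) cube([780, 360, 20]);
translate([20, 0, 740]) cube([780, 360, 20]);
translate([20, 0, 1240]) cube([780, 360, 20]);
translate([800, 0, 0]) cube([20, 360, 1260]);


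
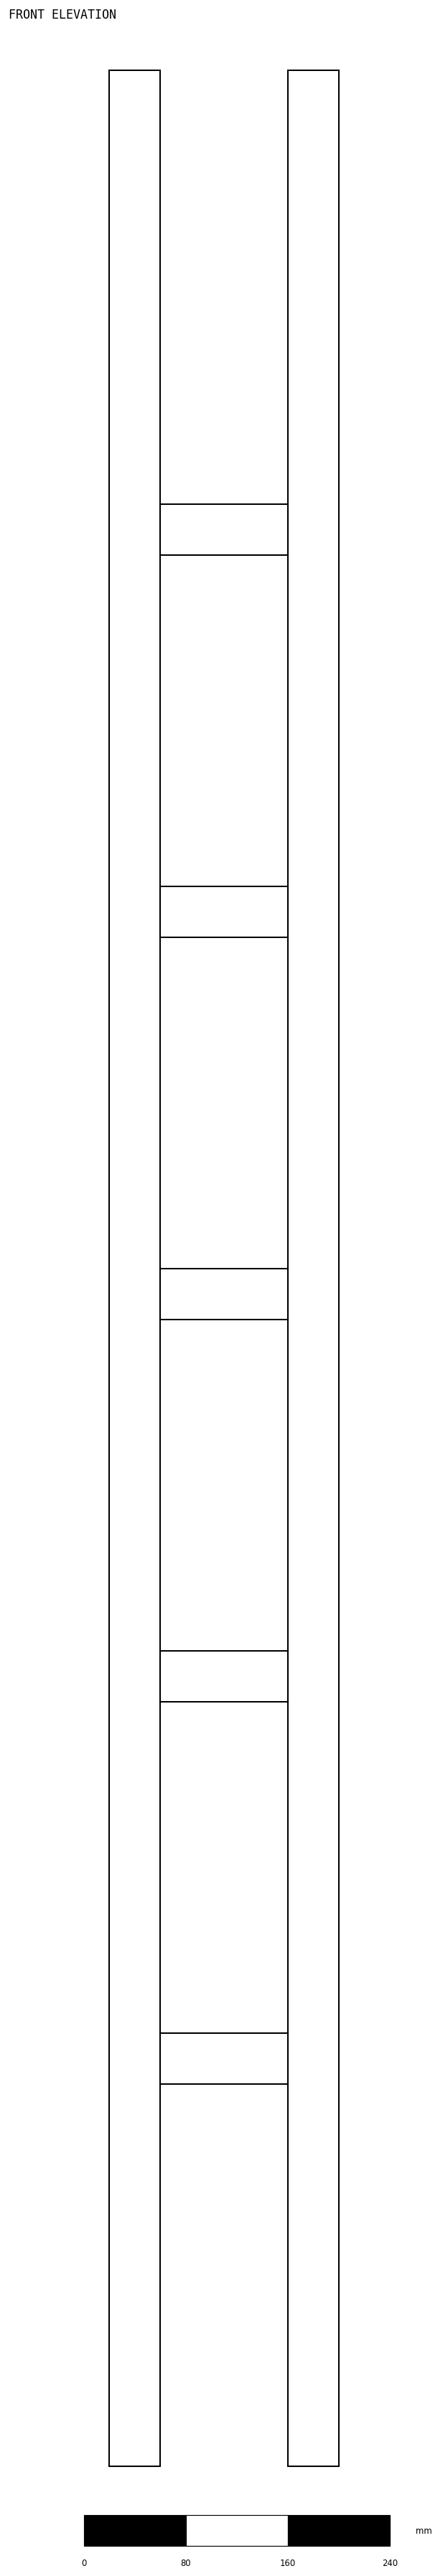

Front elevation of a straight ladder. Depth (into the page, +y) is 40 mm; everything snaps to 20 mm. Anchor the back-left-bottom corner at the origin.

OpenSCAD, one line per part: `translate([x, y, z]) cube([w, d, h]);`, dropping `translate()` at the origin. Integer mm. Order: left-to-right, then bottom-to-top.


cube([40, 40, 1880]);
translate([40, 0, 300]) cube([100, 40, 40]);
translate([40, 0, 600]) cube([100, 40, 40]);
translate([40, 0, 900]) cube([100, 40, 40]);
translate([40, 0, 1200]) cube([100, 40, 40]);
translate([40, 0, 1500]) cube([100, 40, 40]);
translate([140, 0, 0]) cube([40, 40, 1880]);


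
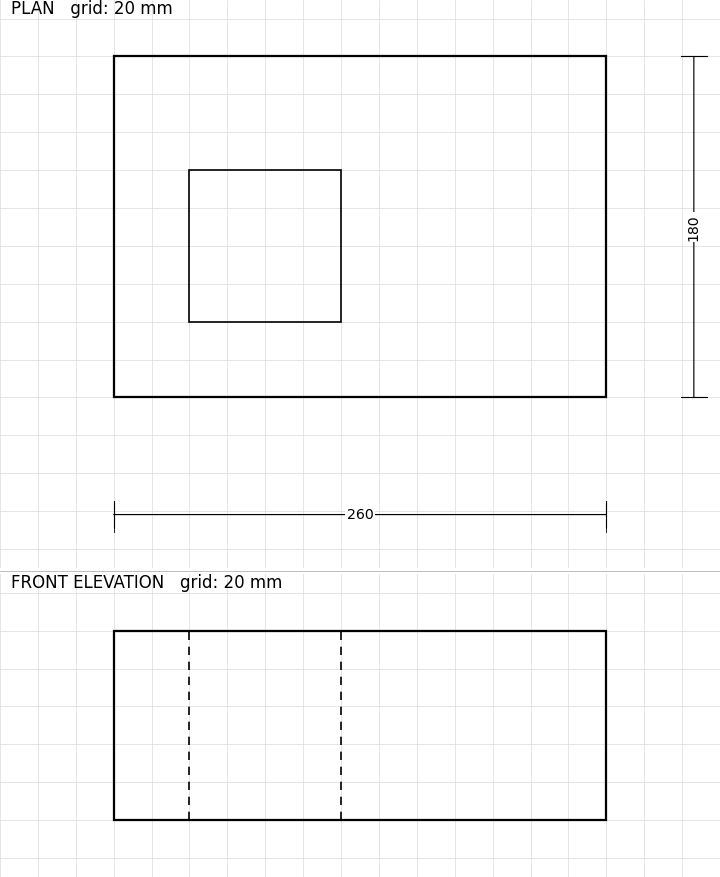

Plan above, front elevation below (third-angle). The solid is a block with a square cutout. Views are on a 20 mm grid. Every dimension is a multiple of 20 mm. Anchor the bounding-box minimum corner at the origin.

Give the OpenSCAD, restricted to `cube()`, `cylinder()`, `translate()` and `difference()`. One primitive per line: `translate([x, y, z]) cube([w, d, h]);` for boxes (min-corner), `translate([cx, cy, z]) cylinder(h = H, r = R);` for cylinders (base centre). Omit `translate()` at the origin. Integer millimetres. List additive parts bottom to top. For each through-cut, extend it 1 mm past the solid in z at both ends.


difference() {
  cube([260, 180, 100]);
  translate([40, 40, -1]) cube([80, 80, 102]);
}
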